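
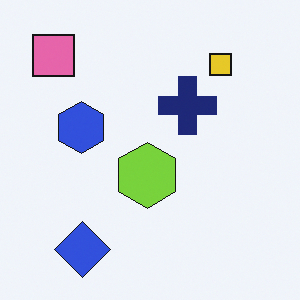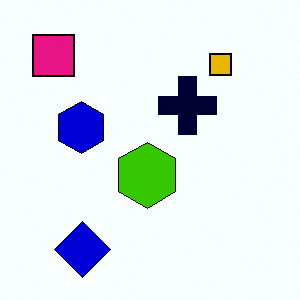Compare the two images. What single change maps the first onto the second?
The transformation is: boosted in contrast.

Tones are pushed away from mid-grey across the whole image — a global contrast change.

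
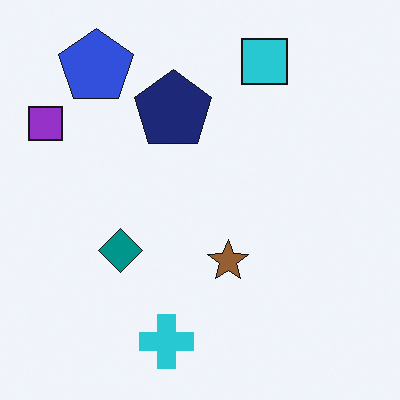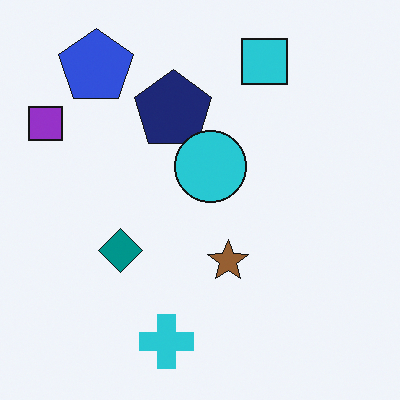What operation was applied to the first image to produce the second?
This is the original image overlaid with an additional cyan circle.

A cyan circle appears in the second image that is absent from the first.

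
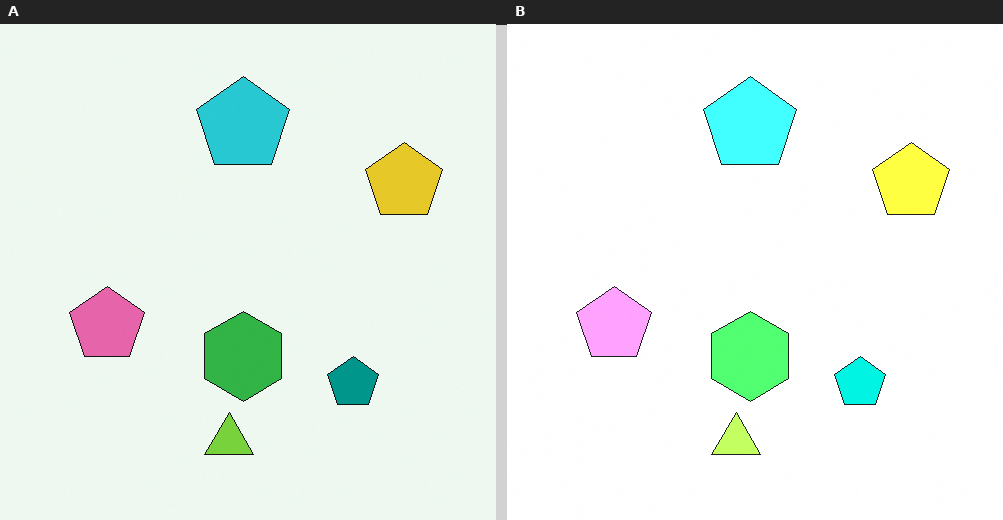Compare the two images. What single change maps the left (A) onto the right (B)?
This is the original image brightened a lot.

Every pixel — background and shapes alike — is uniformly brightened.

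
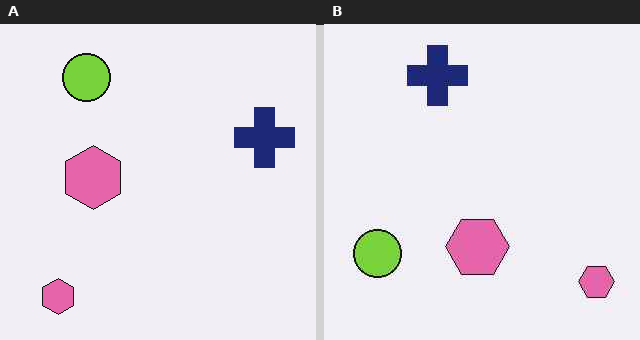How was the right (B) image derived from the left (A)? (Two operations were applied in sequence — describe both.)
Rotated 90° counter-clockwise, then JPEG-compressed with visible artifacts.

The lime circle sits in the top-left of the left (A) image and the bottom-left of the right (B) — consistent with a whole-image 90° counter-clockwise rotation. Blocky 8×8 compression artifacts appear around shape edges and the flat background shows ringing — characteristic JPEG degradation.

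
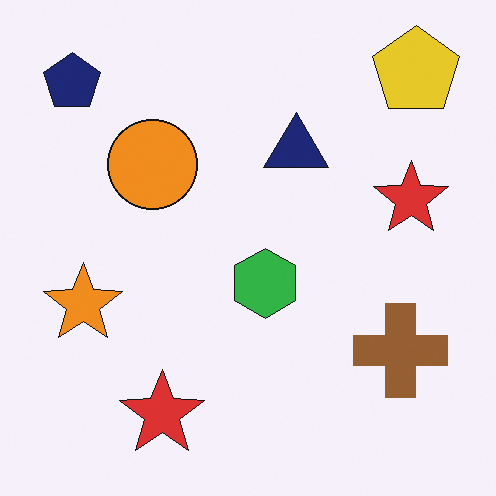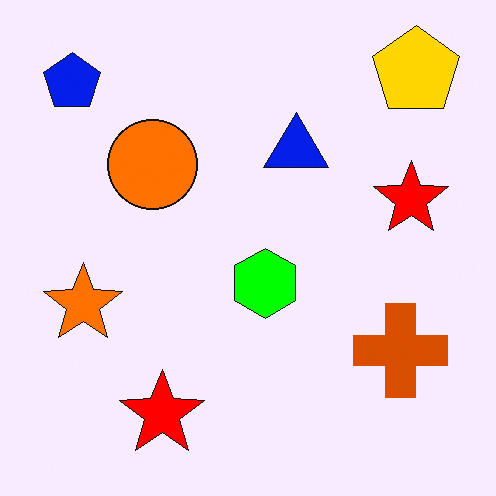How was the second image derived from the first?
The second image is the first heavily oversaturated.

All colors are more vivid — a global saturation change.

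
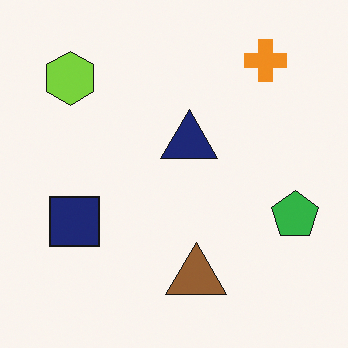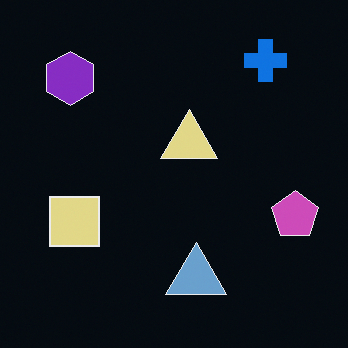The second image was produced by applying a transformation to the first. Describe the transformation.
Color-inverted (negative).

The light background has become dark and every shape's color is its complement — a photographic negative.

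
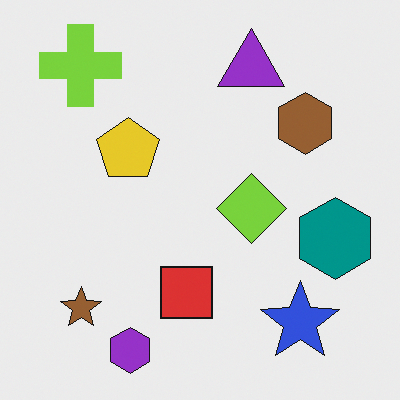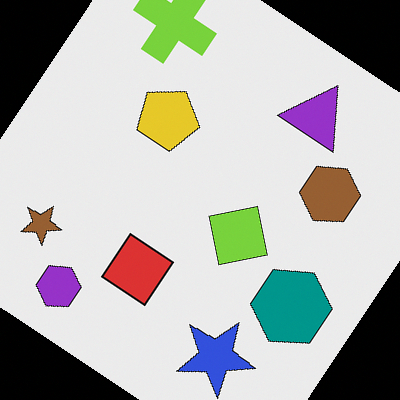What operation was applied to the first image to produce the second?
It was rotated clockwise by a large amount — several tens of degrees.

Every shape is tilted by the same angle and the image corners show triangular fill wedges — a whole-image rotation by a non-right angle.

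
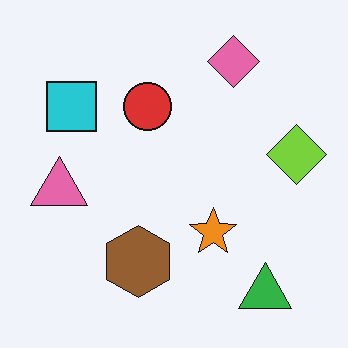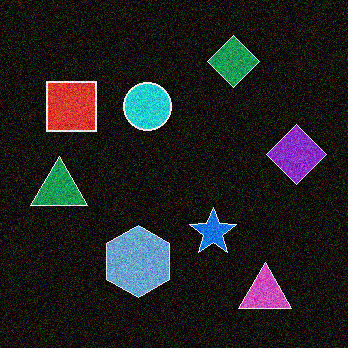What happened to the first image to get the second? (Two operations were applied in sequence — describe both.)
Color-inverted (negative), then degraded with visible gaussian noise.

The light background has become dark and every shape's color is its complement — a photographic negative. Random speckle covers the whole image, including the flat background.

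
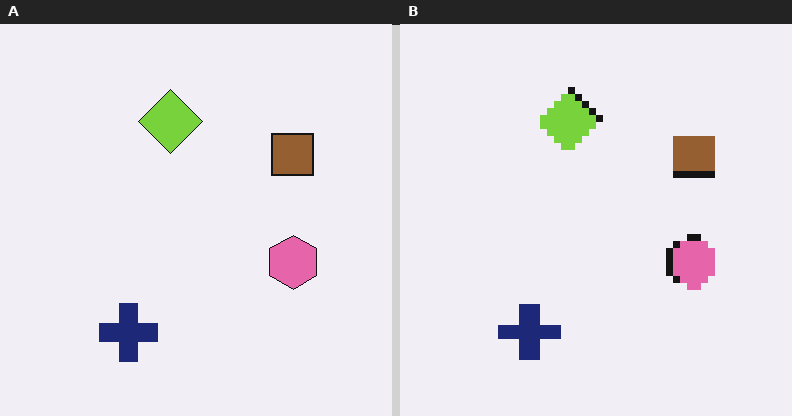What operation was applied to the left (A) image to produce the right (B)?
This is the original image moderately pixelated.

Shapes are reduced to large square blocks; fine edges and outlines are lost — a downscale-then-upscale (mosaic) effect.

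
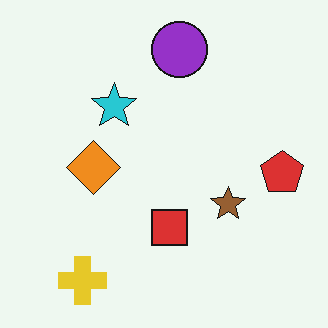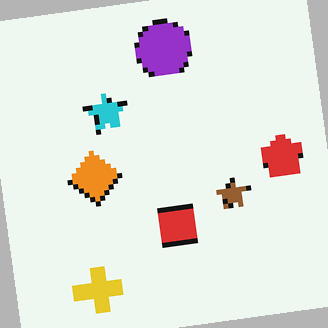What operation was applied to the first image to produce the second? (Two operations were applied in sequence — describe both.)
The transformation is: lightly pixelated (a mild mosaic effect), then rotated counter-clockwise by a slight angle.

Shapes are reduced to large square blocks; fine edges and outlines are lost — a downscale-then-upscale (mosaic) effect. Every shape is tilted by the same angle and the image corners show triangular fill wedges — a whole-image rotation by a non-right angle.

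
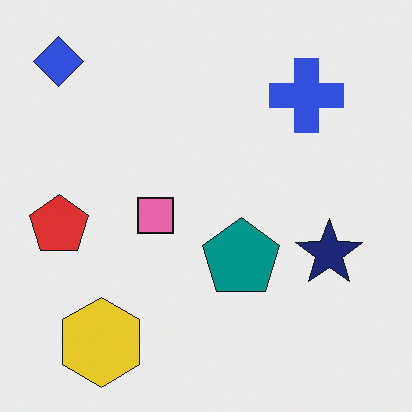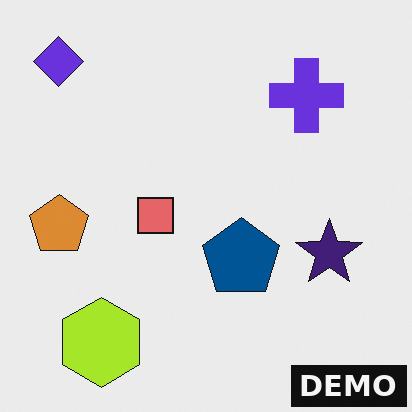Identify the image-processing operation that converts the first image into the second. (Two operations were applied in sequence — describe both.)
The second image is the first hue-shifted by a small amount, then watermarked with the text "DEMO" in the lower-right corner.

Every shape's color has rotated by the same amount around the hue wheel — a uniform hue shift. A dark label reading "DEMO" appears in the lower-right corner.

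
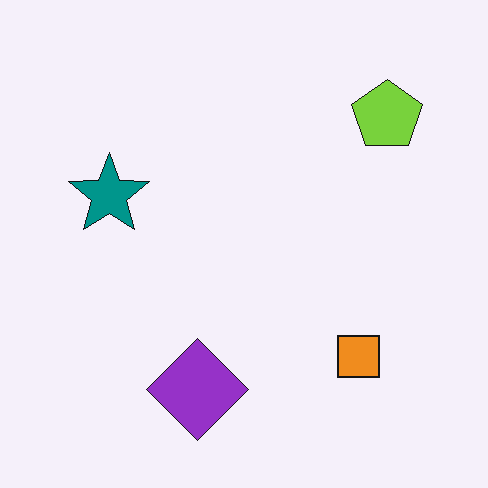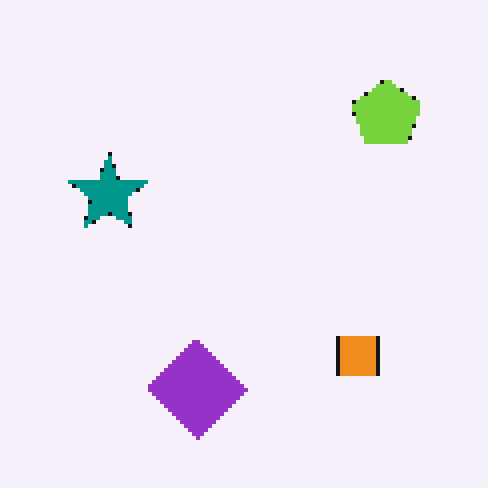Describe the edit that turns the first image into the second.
It was mildly pixelated.

Shapes are reduced to large square blocks; fine edges and outlines are lost — a downscale-then-upscale (mosaic) effect.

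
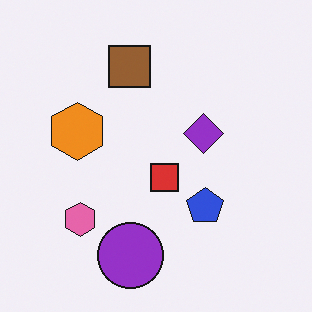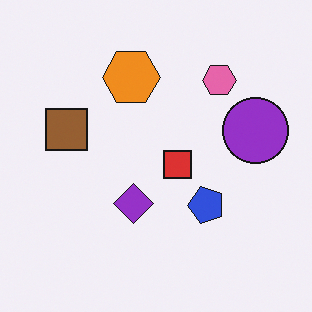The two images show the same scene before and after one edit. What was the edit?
The transformation is: transposed (reflected across the top-left ↔ bottom-right diagonal).

Shapes have swapped their row and column positions — what was in the top-right is now in the bottom-left — a diagonal reflection.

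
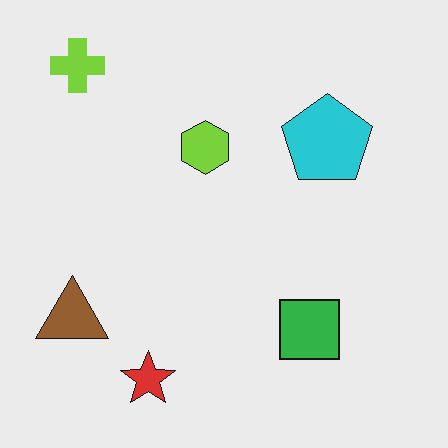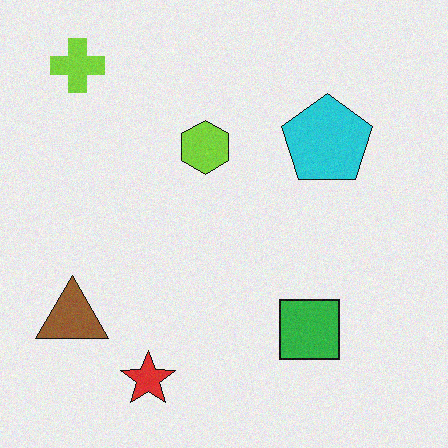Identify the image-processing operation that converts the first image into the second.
The second image is the first degraded with subtle gaussian noise.

Random speckle covers the whole image, including the flat background.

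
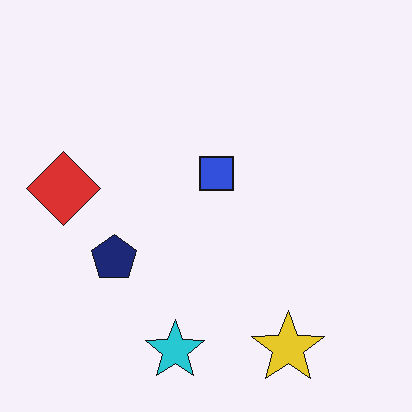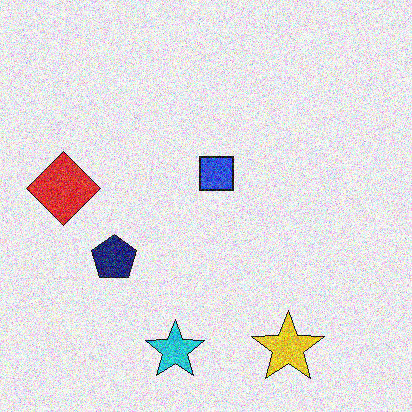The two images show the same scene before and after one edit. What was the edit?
The image was degraded with heavy additive noise.

Random speckle covers the whole image, including the flat background.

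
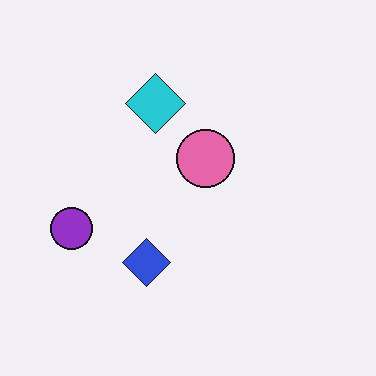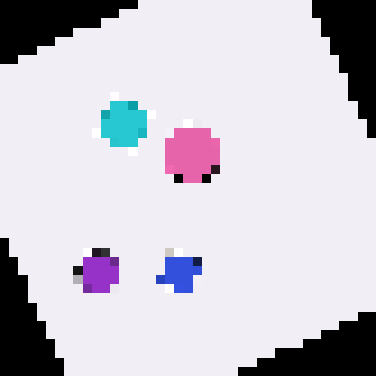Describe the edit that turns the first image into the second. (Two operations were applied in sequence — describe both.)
Rotated counter-clockwise by a clearly visible amount, then heavily pixelated into large blocks.

Every shape is tilted by the same angle and the image corners show triangular fill wedges — a whole-image rotation by a non-right angle. Shapes are reduced to large square blocks; fine edges and outlines are lost — a downscale-then-upscale (mosaic) effect.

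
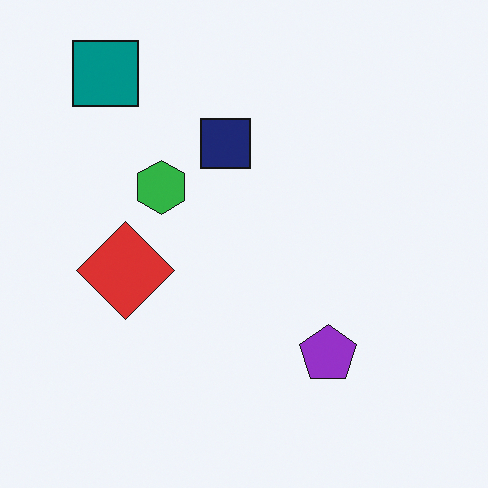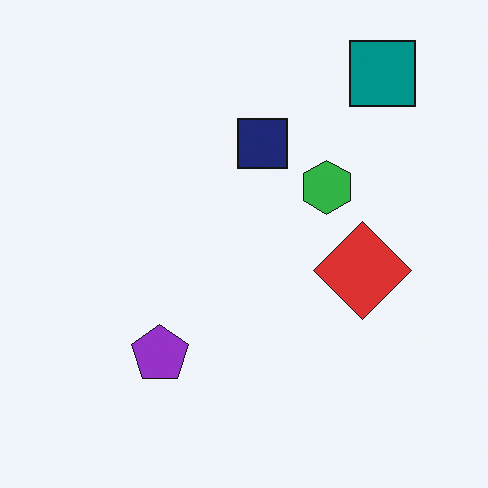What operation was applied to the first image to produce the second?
This is the original image flipped horizontally (left ↔ right).

The teal square is in the top-left of the first image and the top-right of the second — shapes on opposite sides of the vertical midline have swapped in a mirror flip.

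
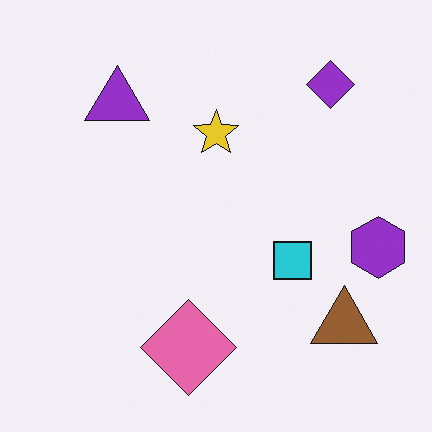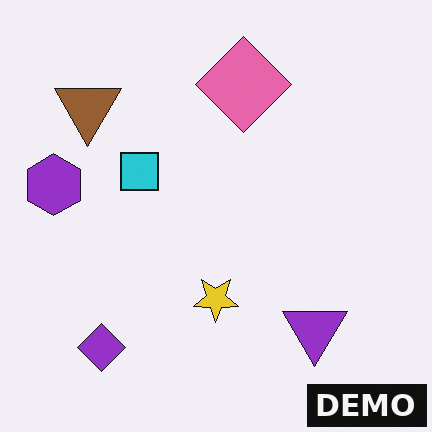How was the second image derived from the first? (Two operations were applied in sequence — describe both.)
Rotated 180°, then watermarked with the text "DEMO" in the lower-right corner.

The purple diamond sits in the top-right of the first image and the bottom-left of the second — consistent with a whole-image 180° rotation. A dark label reading "DEMO" appears in the lower-right corner.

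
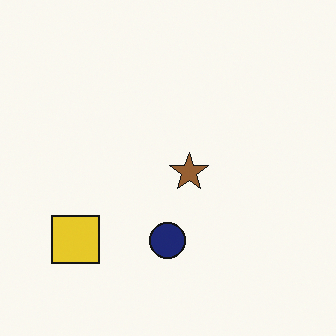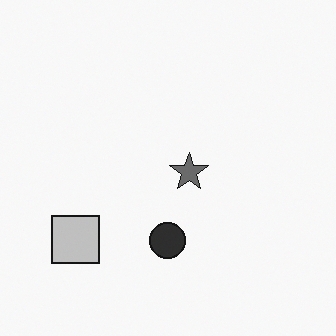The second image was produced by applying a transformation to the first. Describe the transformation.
The second image is the first converted to grayscale.

All color is removed — every shape is now a shade of grey.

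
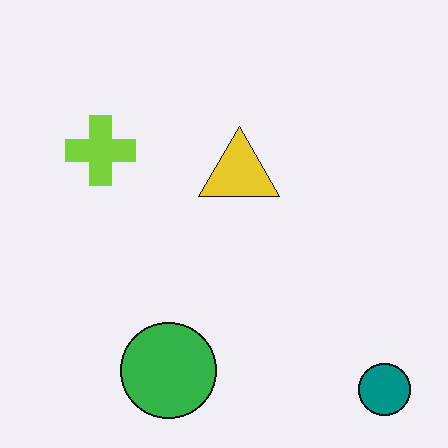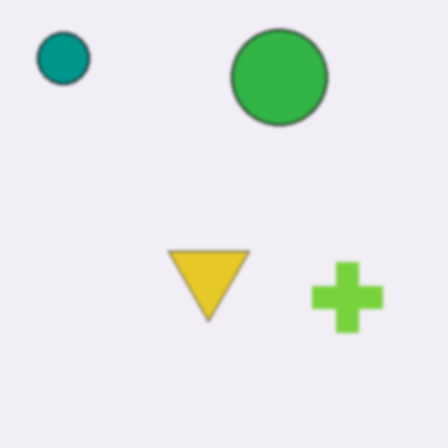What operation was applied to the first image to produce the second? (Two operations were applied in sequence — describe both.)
It was given a subtle gaussian blur, then rotated 180°.

Shape edges and outlines are uniformly softened across the whole image. The teal circle sits in the bottom-right of the first image and the top-left of the second — consistent with a whole-image 180° rotation.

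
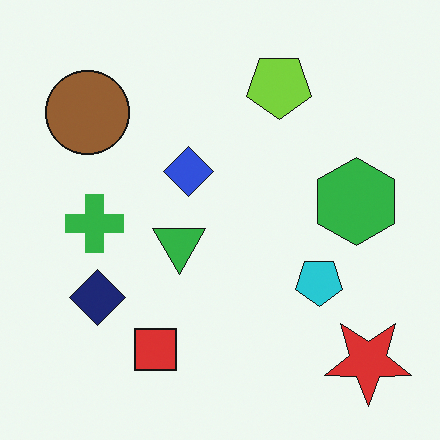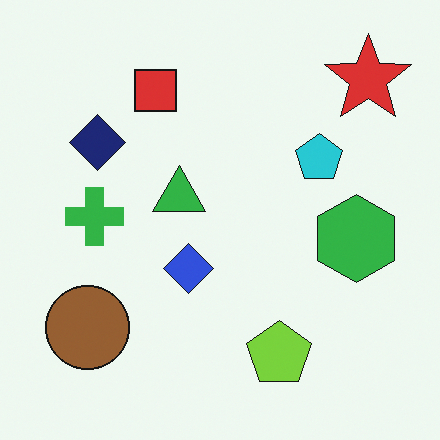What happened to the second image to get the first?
Flipped vertically (top ↔ bottom).

The red star is in the top-right of the second image and the bottom-right of the first — shapes on opposite sides of the horizontal midline have swapped in a mirror flip.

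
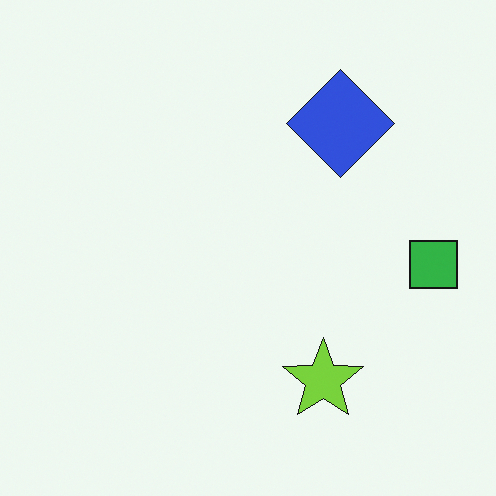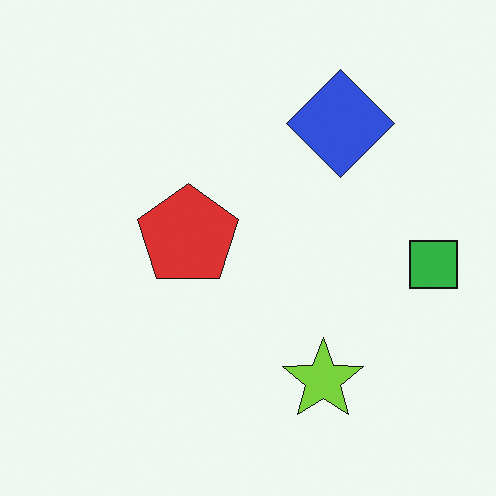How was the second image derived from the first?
The second image is the first overlaid with an additional red pentagon.

A red pentagon appears in the second image that is absent from the first.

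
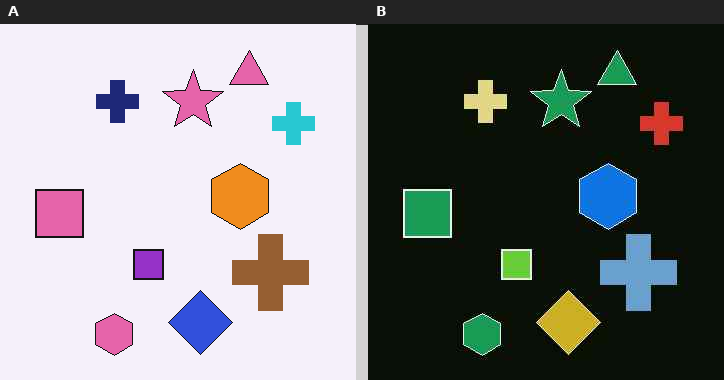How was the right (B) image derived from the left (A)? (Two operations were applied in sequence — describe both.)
This is the original image color-inverted (negative), then JPEG-compressed with visible artifacts.

The light background has become dark and every shape's color is its complement — a photographic negative. Blocky 8×8 compression artifacts appear around shape edges and the flat background shows ringing — characteristic JPEG degradation.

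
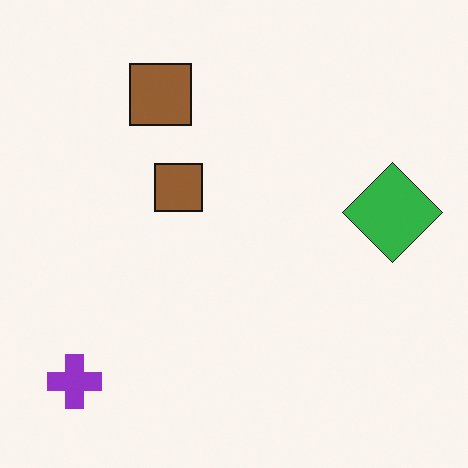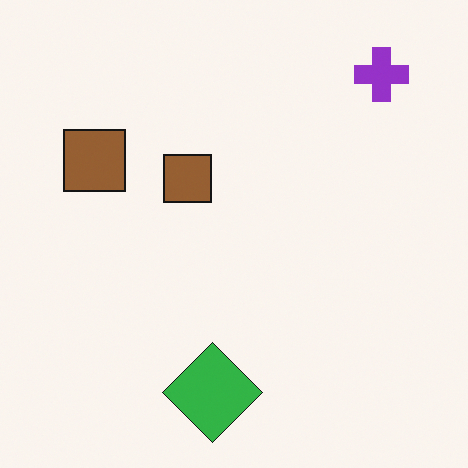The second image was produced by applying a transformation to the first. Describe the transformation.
The image was transposed (reflected across the top-left ↔ bottom-right diagonal).

Shapes have swapped their row and column positions — what was in the top-right is now in the bottom-left — a diagonal reflection.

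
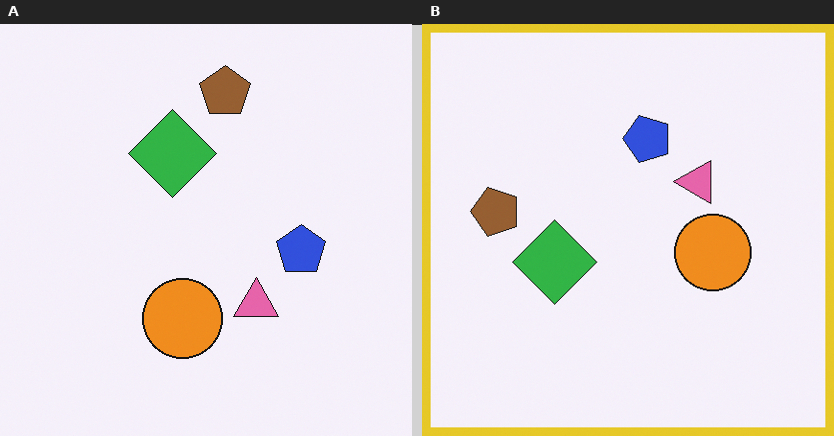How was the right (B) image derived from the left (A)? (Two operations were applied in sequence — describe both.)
It was rotated 90° counter-clockwise, then framed with a yellow border.

The brown pentagon sits in the top of the left (A) image and the left of the right (B) — consistent with a whole-image 90° counter-clockwise rotation. A solid yellow frame runs around the edge of the right (B) image, with the content slightly shrunk inside it.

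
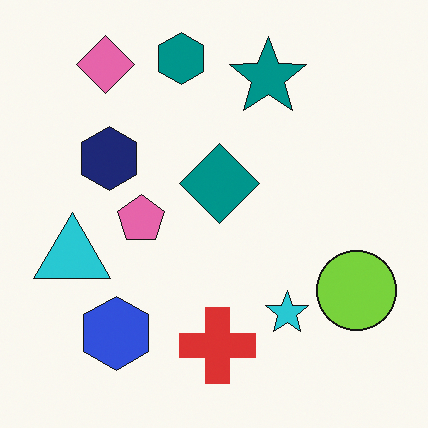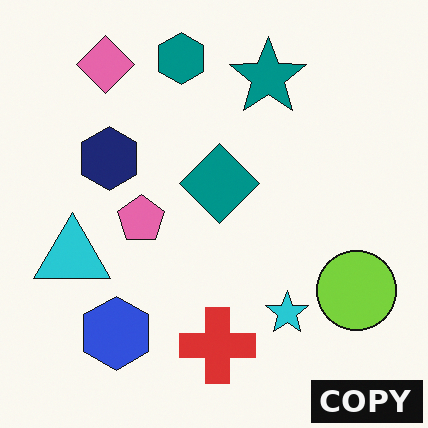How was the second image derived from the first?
The second image is the first watermarked with the text "COPY" in the lower-right corner.

A dark label reading "COPY" appears in the lower-right corner.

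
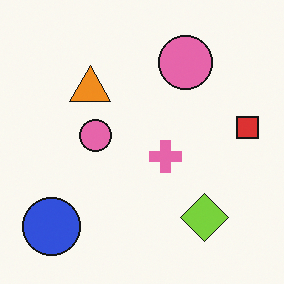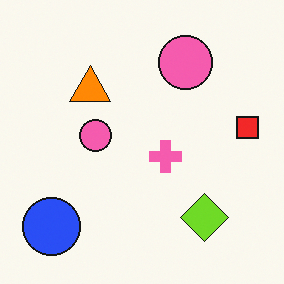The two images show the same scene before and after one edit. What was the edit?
The image was slightly oversaturated.

All colors are more vivid — a global saturation change.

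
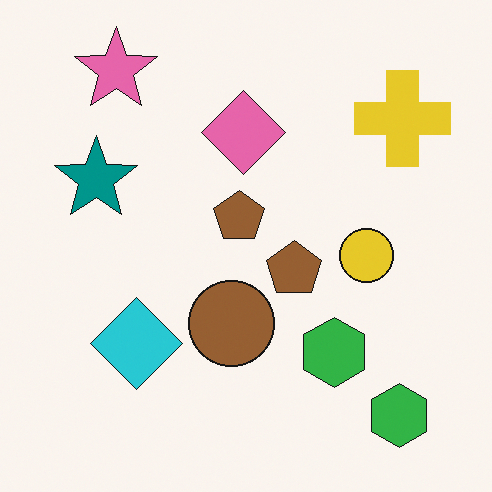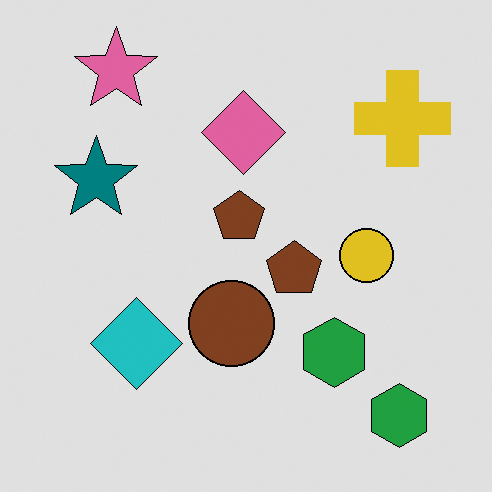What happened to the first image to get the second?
It was moderately posterized.

Each flat color has snapped to a coarser quantized level — most visibly, the near-white background has dropped to a flat grey.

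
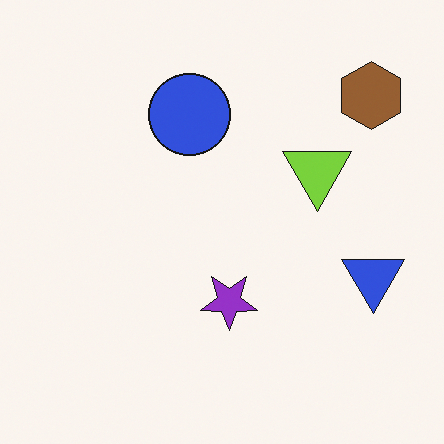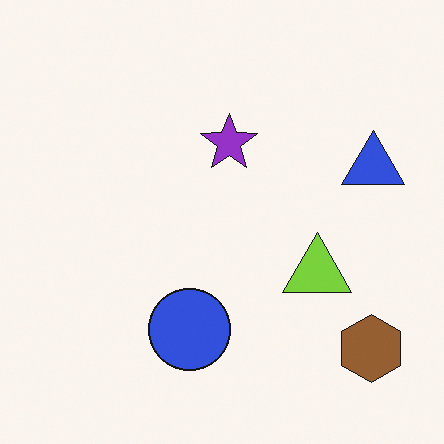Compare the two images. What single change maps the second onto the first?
It was flipped vertically (top ↔ bottom).

The brown hexagon is in the bottom-right of the second image and the top-right of the first — shapes on opposite sides of the horizontal midline have swapped in a mirror flip.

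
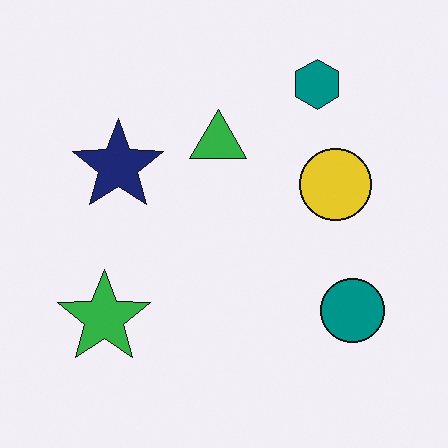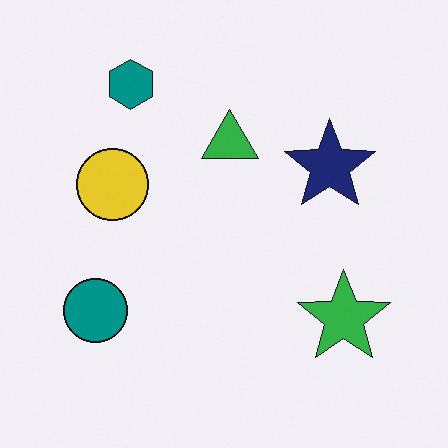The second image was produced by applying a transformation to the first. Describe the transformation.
This is the original image flipped horizontally (left ↔ right).

The teal circle is in the bottom-right of the first image and the bottom-left of the second — shapes on opposite sides of the vertical midline have swapped in a mirror flip.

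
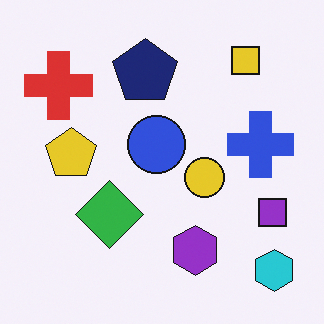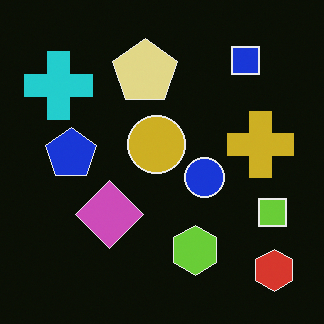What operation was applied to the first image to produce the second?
The transformation is: color-inverted (negative).

The light background has become dark and every shape's color is its complement — a photographic negative.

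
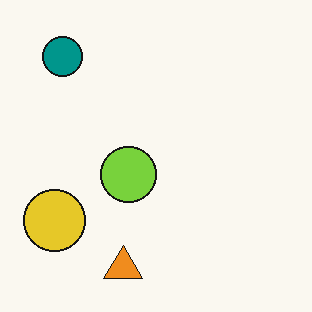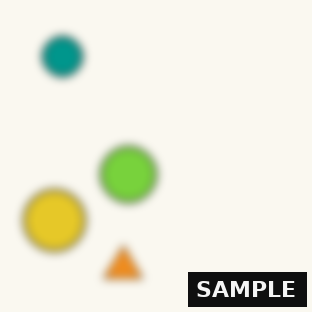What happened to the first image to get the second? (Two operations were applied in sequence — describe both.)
The image was moderately blurred, then watermarked with the text "SAMPLE" in the lower-right corner.

Shape edges and outlines are uniformly softened across the whole image. A dark label reading "SAMPLE" appears in the lower-right corner.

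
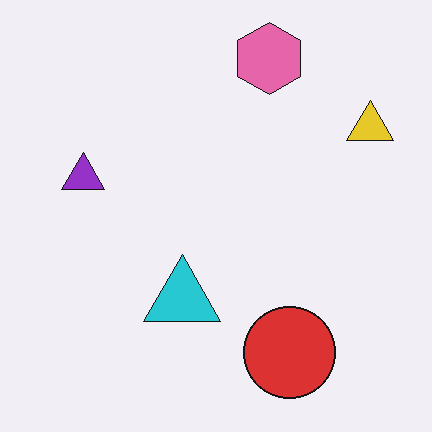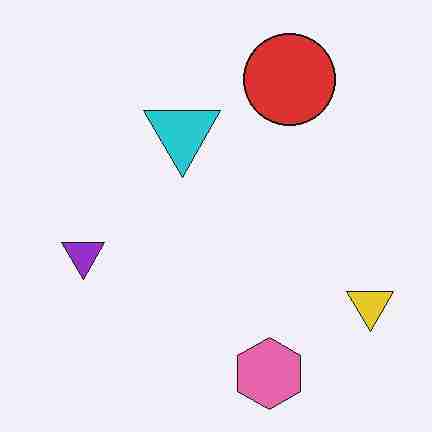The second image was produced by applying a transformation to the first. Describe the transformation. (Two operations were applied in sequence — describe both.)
The second image is the first flipped vertically (top ↔ bottom), then degraded with heavy JPEG compression.

The pink hexagon is in the top of the first image and the bottom of the second — shapes on opposite sides of the horizontal midline have swapped in a mirror flip. Blocky 8×8 compression artifacts appear around shape edges and the flat background shows ringing — characteristic JPEG degradation.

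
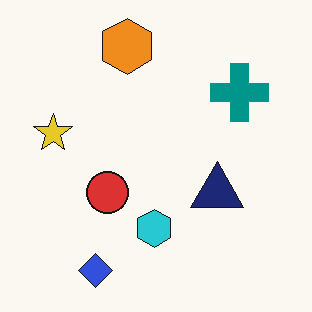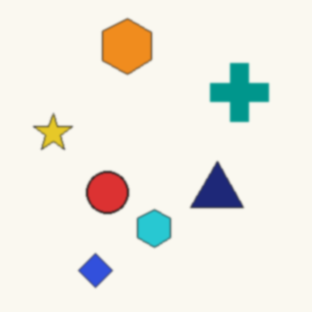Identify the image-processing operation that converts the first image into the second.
The transformation is: lightly blurred.

Shape edges and outlines are uniformly softened across the whole image.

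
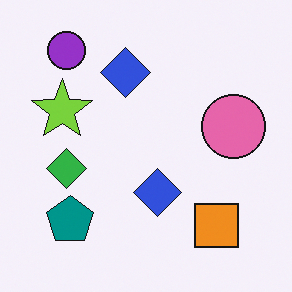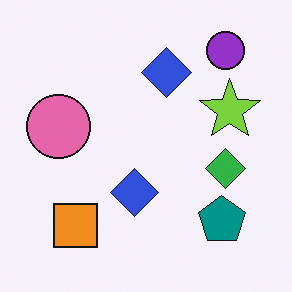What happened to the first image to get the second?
This is the original image flipped horizontally (left ↔ right).

The pink circle is in the right of the first image and the left of the second — shapes on opposite sides of the vertical midline have swapped in a mirror flip.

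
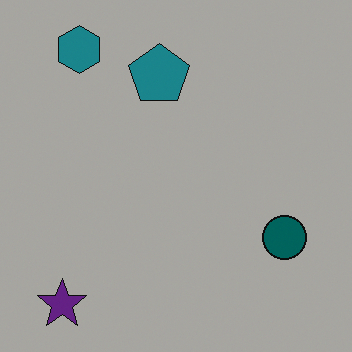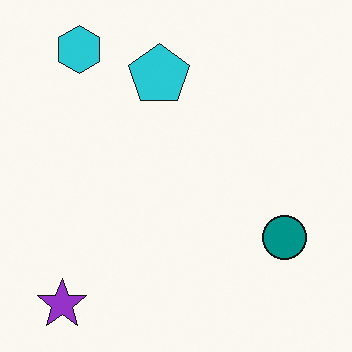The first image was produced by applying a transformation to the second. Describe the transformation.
Darkened a lot.

Every pixel — background and shapes alike — is uniformly darkened.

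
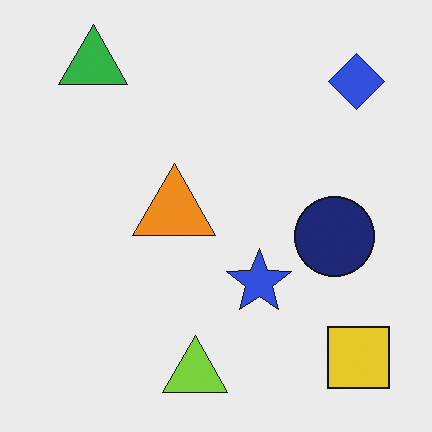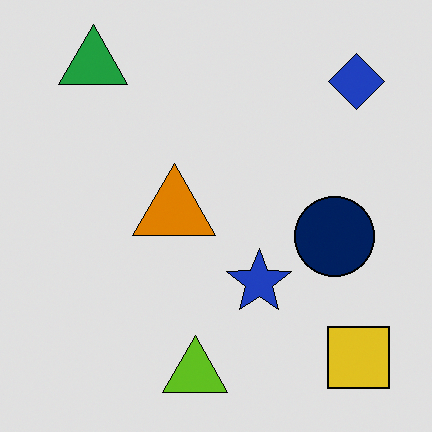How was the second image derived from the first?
The transformation is: moderately posterized.

Each flat color has snapped to a coarser quantized level — most visibly, the near-white background has dropped to a flat grey.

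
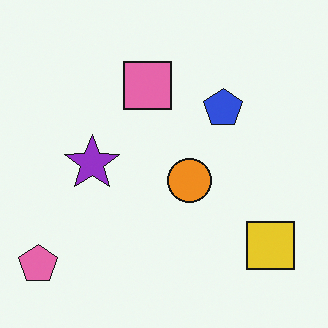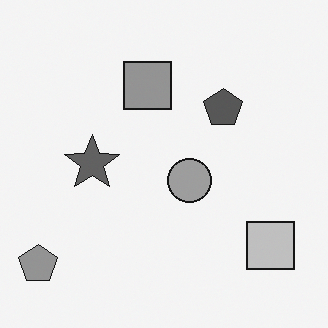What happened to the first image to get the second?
The image was converted to grayscale.

All color is removed — every shape is now a shade of grey.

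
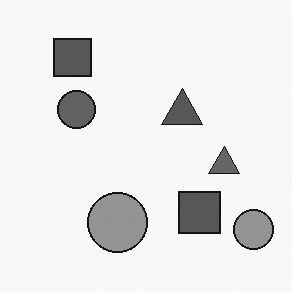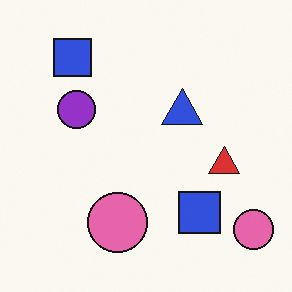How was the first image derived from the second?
Converted to grayscale.

All color is removed — every shape is now a shade of grey.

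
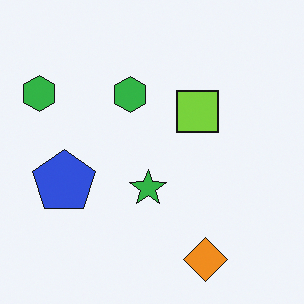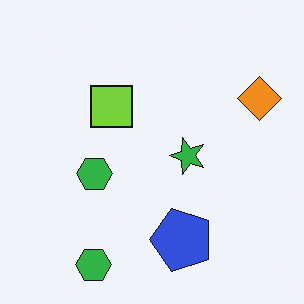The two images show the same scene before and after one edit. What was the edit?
Rotated 90° counter-clockwise.

The orange diamond sits in the bottom-right of the first image and the top-right of the second — consistent with a whole-image 90° counter-clockwise rotation.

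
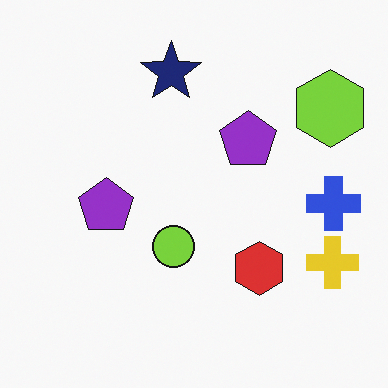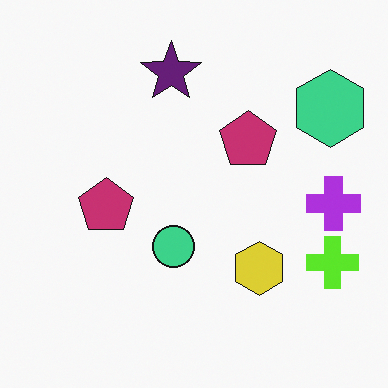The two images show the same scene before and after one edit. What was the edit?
Hue-shifted slightly.

Every shape's color has rotated by the same amount around the hue wheel — a uniform hue shift.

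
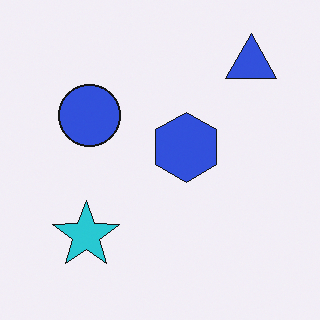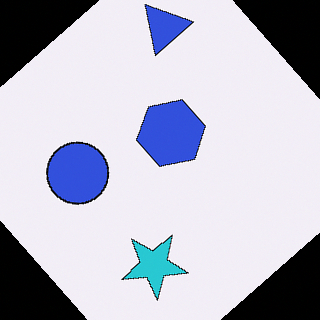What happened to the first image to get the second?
The transformation is: rotated counter-clockwise by a large amount — several tens of degrees.

Every shape is tilted by the same angle and the image corners show triangular fill wedges — a whole-image rotation by a non-right angle.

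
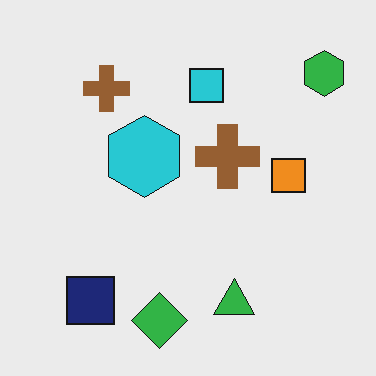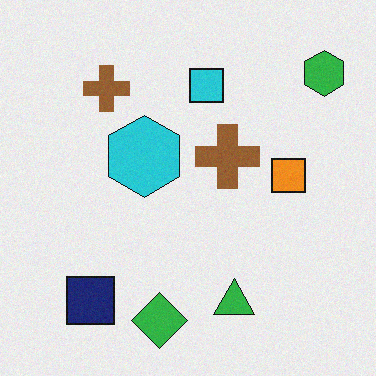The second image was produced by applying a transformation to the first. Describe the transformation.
The second image is the first degraded with a light layer of grain.

Random speckle covers the whole image, including the flat background.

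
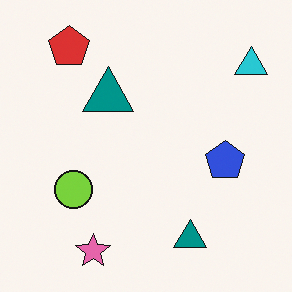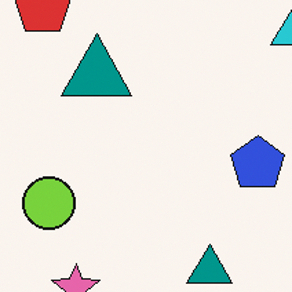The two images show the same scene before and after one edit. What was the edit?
Cropped to a modestly smaller region and rescaled.

The visible shapes are larger and the field of view is narrower; shapes near the original edges may be partly or wholly outside the frame — a crop-and-rescale.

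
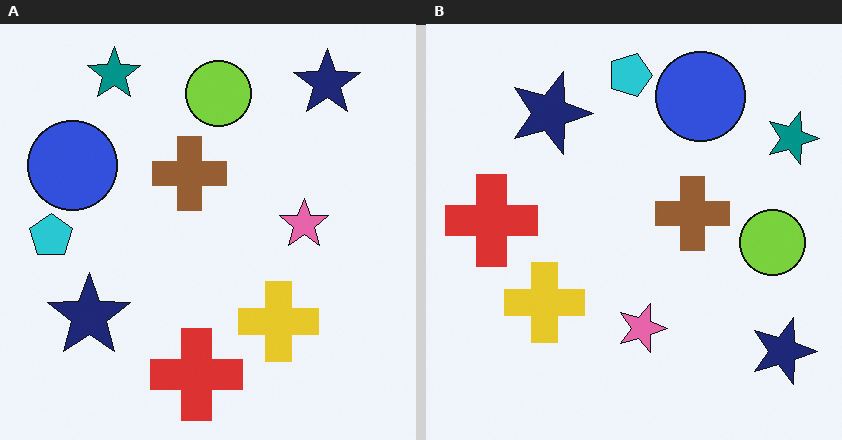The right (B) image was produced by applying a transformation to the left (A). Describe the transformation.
The transformation is: rotated 90° clockwise.

The teal star sits in the top-left of the left (A) image and the top-right of the right (B) — consistent with a whole-image 90° clockwise rotation.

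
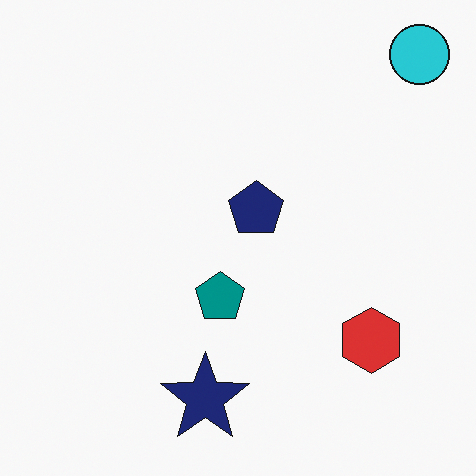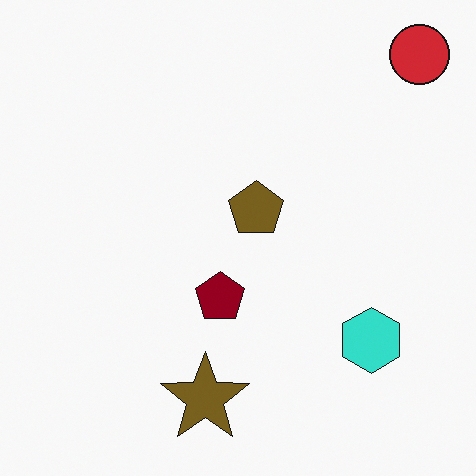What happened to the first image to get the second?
The transformation is: hue-shifted through roughly half the color wheel.

Every shape's color has rotated by the same amount around the hue wheel — a uniform hue shift.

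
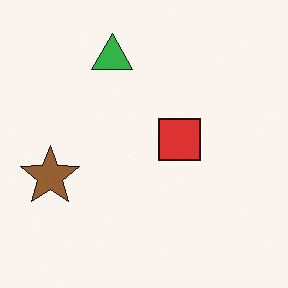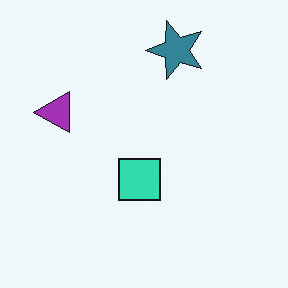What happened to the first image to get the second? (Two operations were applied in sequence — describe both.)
The transformation is: hue-shifted by a large amount, then transposed (reflected across the top-left ↔ bottom-right diagonal).

Every shape's color has rotated by the same amount around the hue wheel — a uniform hue shift. Shapes have swapped their row and column positions — what was in the top-right is now in the bottom-left — a diagonal reflection.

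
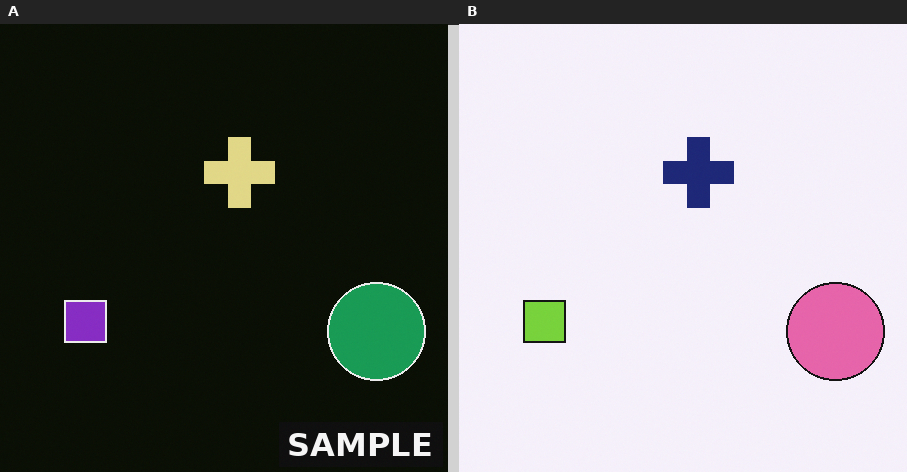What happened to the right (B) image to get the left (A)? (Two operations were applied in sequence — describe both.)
Color-inverted (negative), then watermarked with the text "SAMPLE" in the lower-right corner.

The light background has become dark and every shape's color is its complement — a photographic negative. A dark label reading "SAMPLE" appears in the lower-right corner.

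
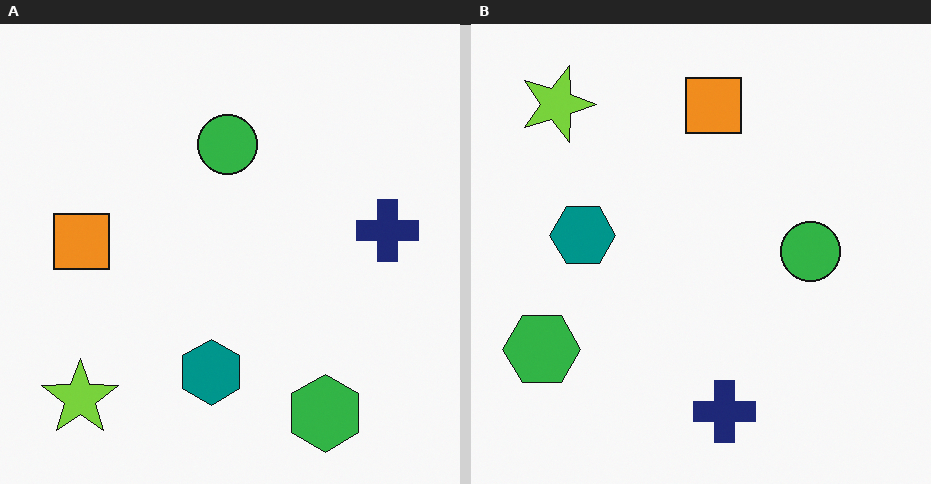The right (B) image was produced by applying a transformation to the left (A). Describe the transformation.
This is the original image rotated 90° clockwise.

The lime star sits in the bottom-left of the left (A) image and the top-left of the right (B) — consistent with a whole-image 90° clockwise rotation.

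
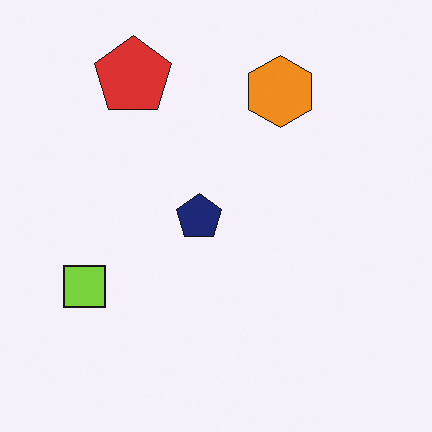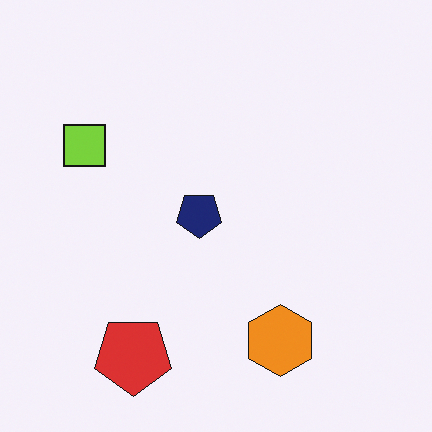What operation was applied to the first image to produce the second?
This is the original image flipped vertically (top ↔ bottom).

The red pentagon is in the top-left of the first image and the bottom-left of the second — shapes on opposite sides of the horizontal midline have swapped in a mirror flip.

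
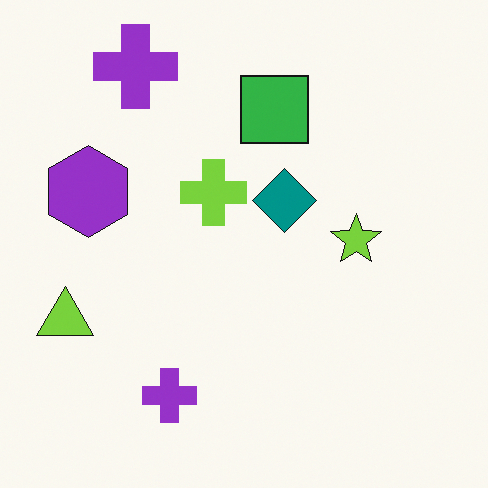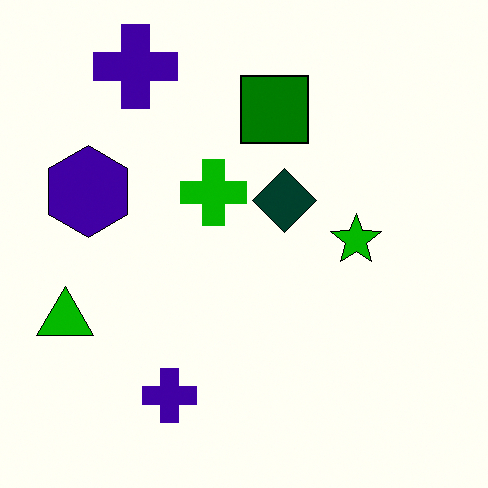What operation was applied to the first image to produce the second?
The transformation is: boosted in contrast.

Tones are pushed away from mid-grey across the whole image — a global contrast change.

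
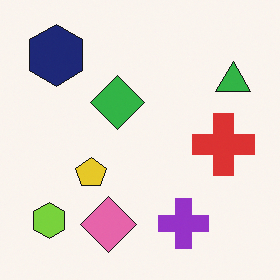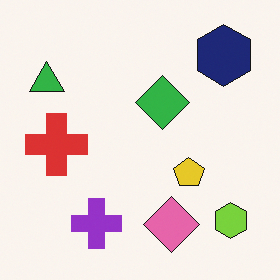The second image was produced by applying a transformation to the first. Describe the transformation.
The image was flipped horizontally (left ↔ right).

The green triangle is in the top-right of the first image and the top-left of the second — shapes on opposite sides of the vertical midline have swapped in a mirror flip.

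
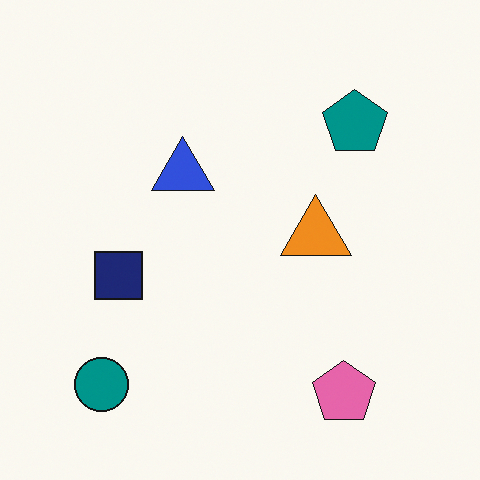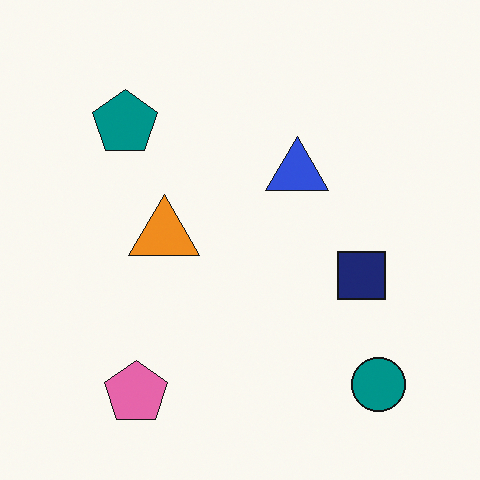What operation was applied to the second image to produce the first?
It was flipped horizontally (left ↔ right).

The teal circle is in the bottom-right of the second image and the bottom-left of the first — shapes on opposite sides of the vertical midline have swapped in a mirror flip.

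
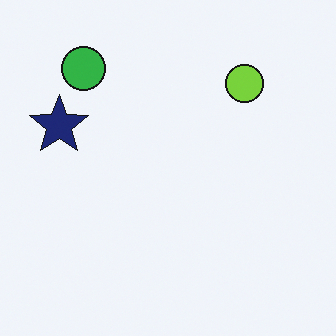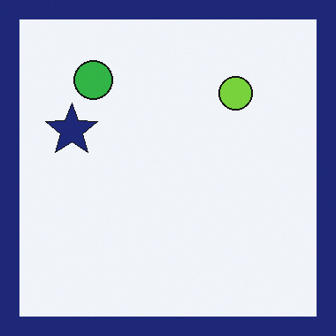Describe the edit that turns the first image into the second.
Framed with a navy border.

A solid navy frame runs around the edge of the second image, with the content slightly shrunk inside it.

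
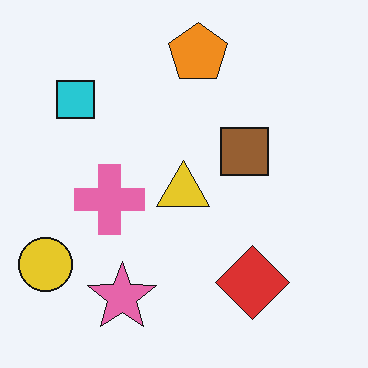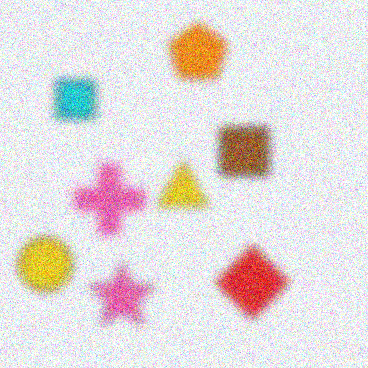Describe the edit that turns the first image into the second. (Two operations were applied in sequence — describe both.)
The second image is the first strongly gaussian-blurred, then degraded with a thick layer of grain.

Shape edges and outlines are uniformly softened across the whole image. Random speckle covers the whole image, including the flat background.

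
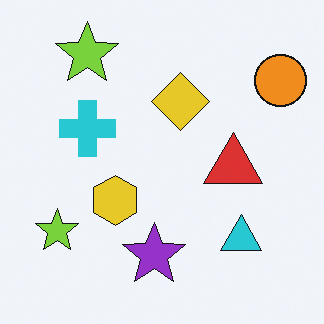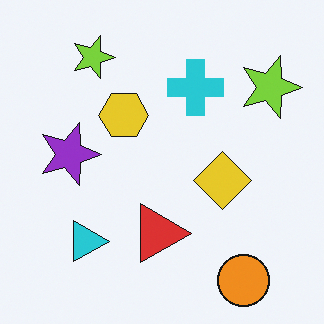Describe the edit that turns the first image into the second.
The image was rotated 90° clockwise.

The orange circle sits in the top-right of the first image and the bottom-right of the second — consistent with a whole-image 90° clockwise rotation.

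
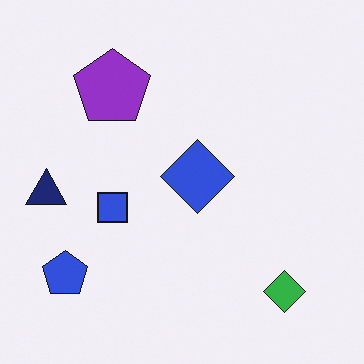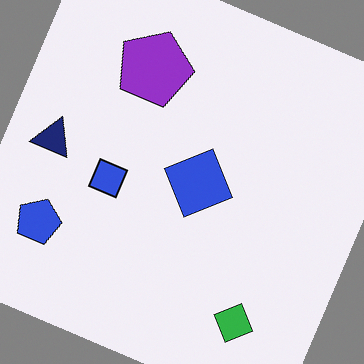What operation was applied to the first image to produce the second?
The transformation is: rotated clockwise by a moderate amount.

Every shape is tilted by the same angle and the image corners show triangular fill wedges — a whole-image rotation by a non-right angle.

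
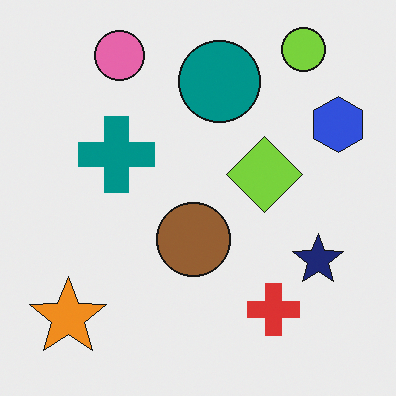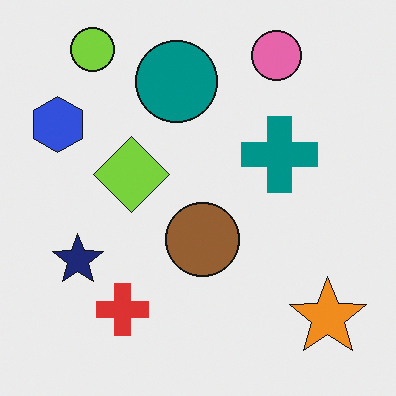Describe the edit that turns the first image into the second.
The second image is the first flipped horizontally (left ↔ right).

The blue hexagon is in the top-right of the first image and the top-left of the second — shapes on opposite sides of the vertical midline have swapped in a mirror flip.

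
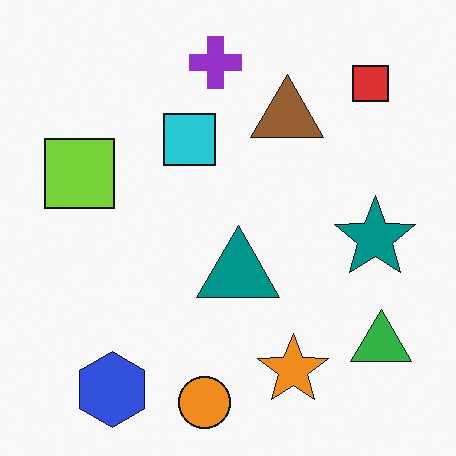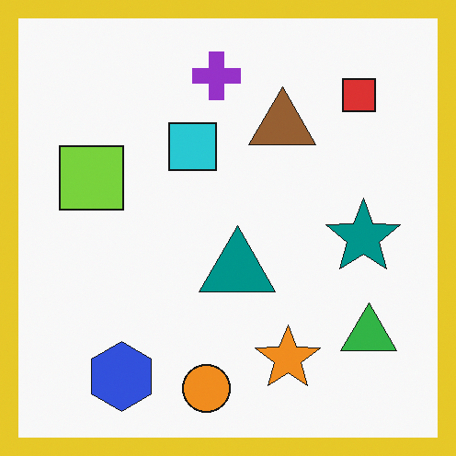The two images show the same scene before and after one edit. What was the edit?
The image was framed with a yellow border.

A solid yellow frame runs around the edge of the second image, with the content slightly shrunk inside it.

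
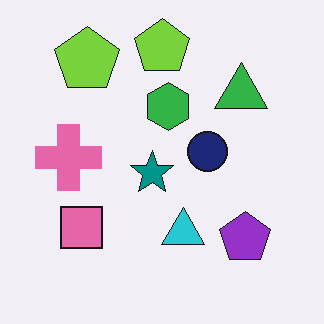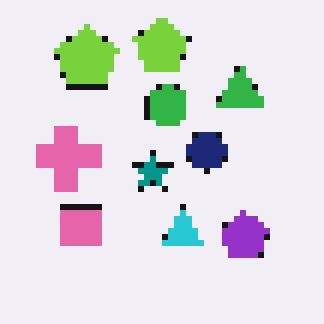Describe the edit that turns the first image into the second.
The second image is the first moderately pixelated.

Shapes are reduced to large square blocks; fine edges and outlines are lost — a downscale-then-upscale (mosaic) effect.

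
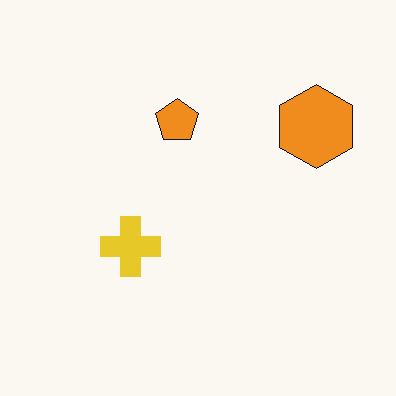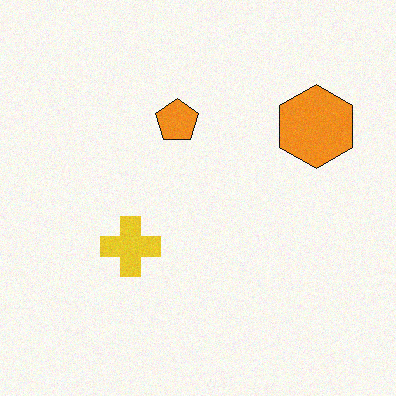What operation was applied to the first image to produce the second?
Degraded with subtle gaussian noise.

Random speckle covers the whole image, including the flat background.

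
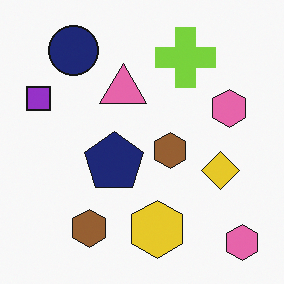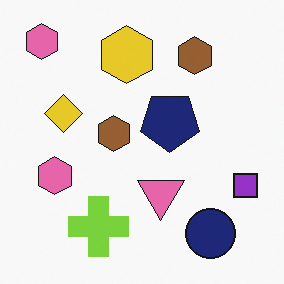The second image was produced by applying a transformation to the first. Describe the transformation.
The image was rotated 180°.

The navy circle sits in the top-left of the first image and the bottom-right of the second — consistent with a whole-image 180° rotation.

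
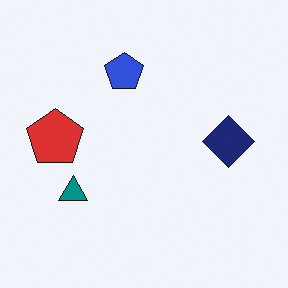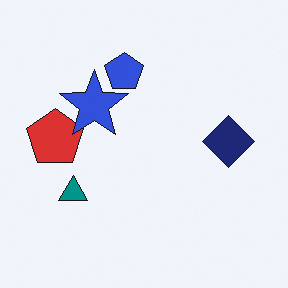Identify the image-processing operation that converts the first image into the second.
The image was overlaid with an additional blue star.

A blue star appears in the second image that is absent from the first.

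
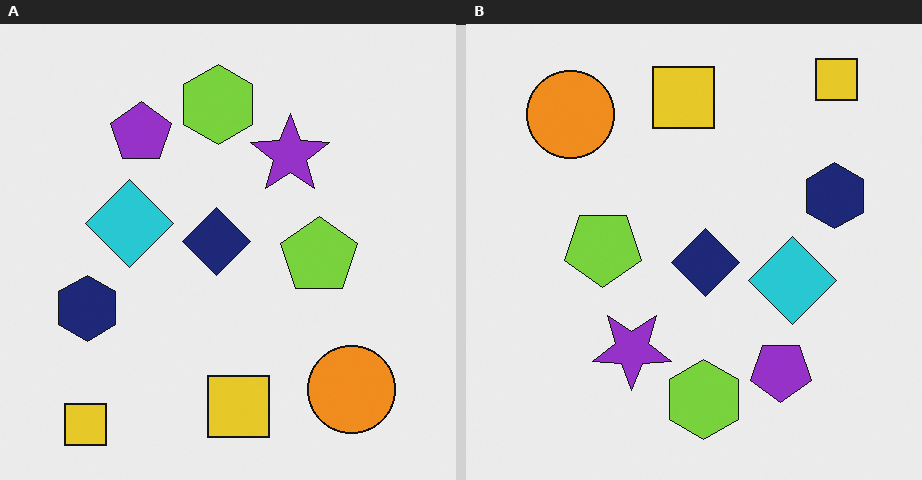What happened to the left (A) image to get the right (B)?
This is the original image rotated 180°.

The orange circle sits in the bottom-right of the left (A) image and the top-left of the right (B) — consistent with a whole-image 180° rotation.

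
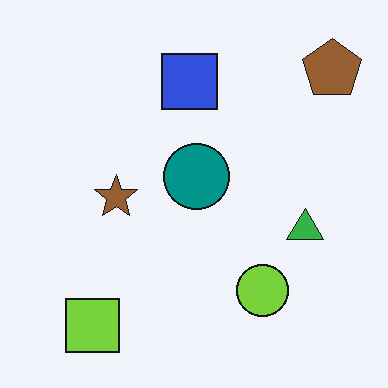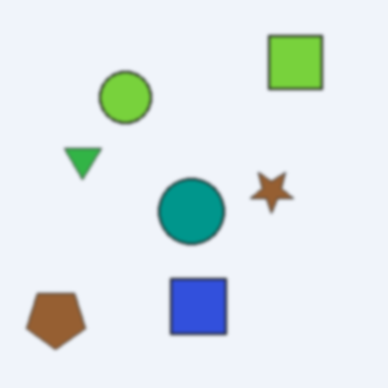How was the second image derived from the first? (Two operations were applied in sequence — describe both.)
The image was rotated 180°, then lightly blurred.

The brown pentagon sits in the top-right of the first image and the bottom-left of the second — consistent with a whole-image 180° rotation. Shape edges and outlines are uniformly softened across the whole image.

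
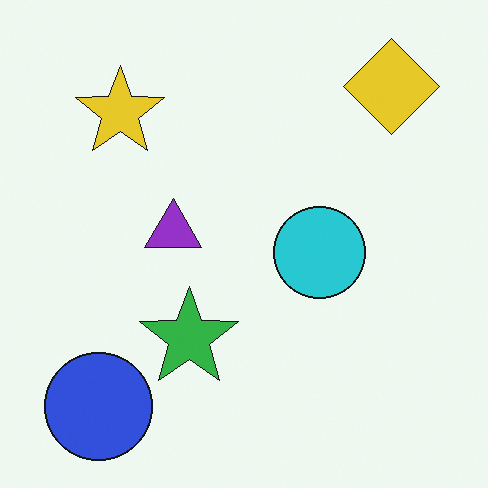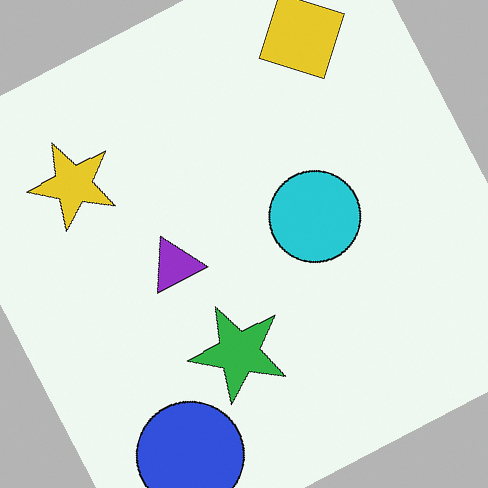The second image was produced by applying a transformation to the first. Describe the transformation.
Rotated counter-clockwise by a moderate amount.

Every shape is tilted by the same angle and the image corners show triangular fill wedges — a whole-image rotation by a non-right angle.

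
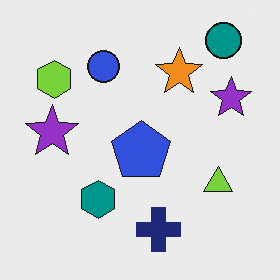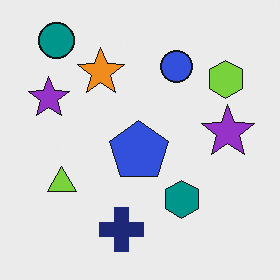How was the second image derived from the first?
The transformation is: flipped horizontally (left ↔ right).

The lime hexagon is in the top-left of the first image and the top-right of the second — shapes on opposite sides of the vertical midline have swapped in a mirror flip.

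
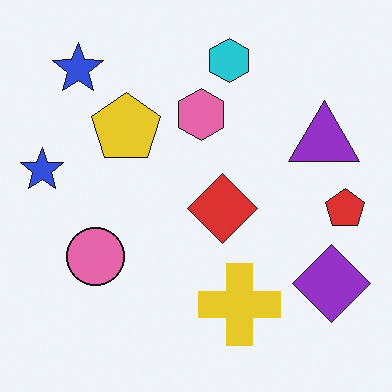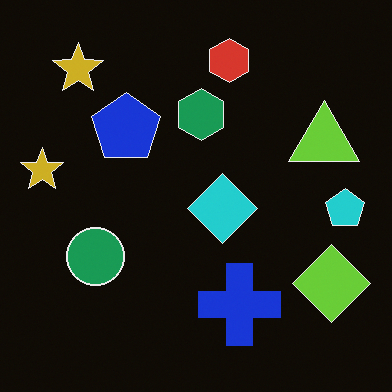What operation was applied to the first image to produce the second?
The second image is the first color-inverted (negative).

The light background has become dark and every shape's color is its complement — a photographic negative.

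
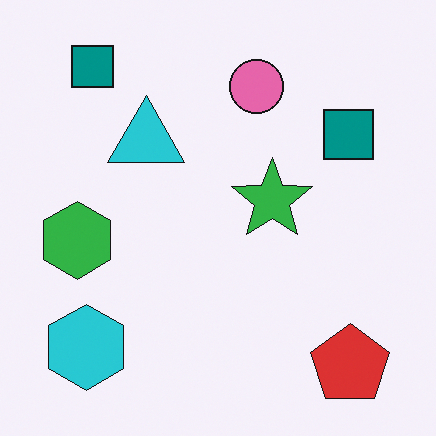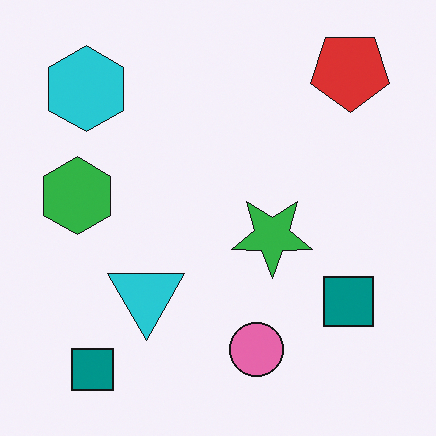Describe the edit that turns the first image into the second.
Flipped vertically (top ↔ bottom).

The red pentagon is in the bottom-right of the first image and the top-right of the second — shapes on opposite sides of the horizontal midline have swapped in a mirror flip.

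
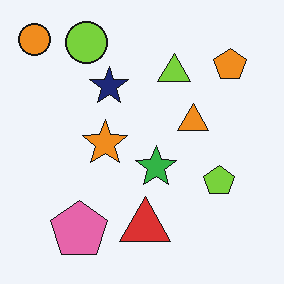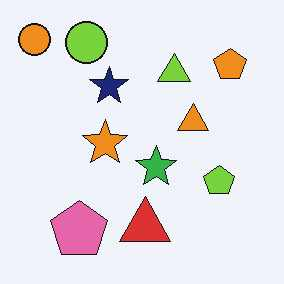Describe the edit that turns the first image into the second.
The image was JPEG-compressed with visible artifacts.

Blocky 8×8 compression artifacts appear around shape edges and the flat background shows ringing — characteristic JPEG degradation.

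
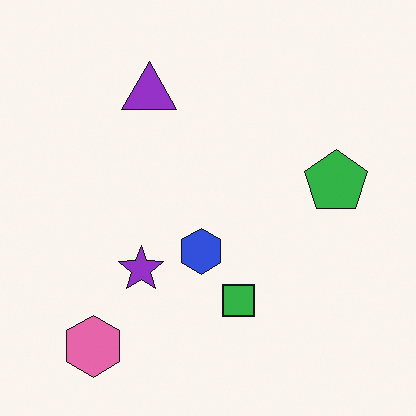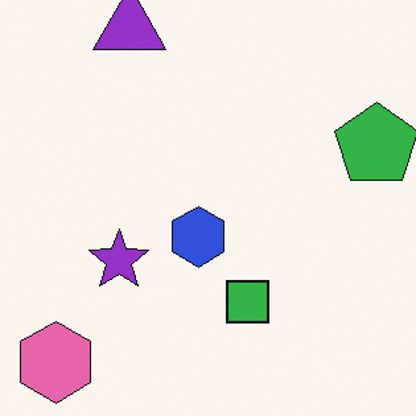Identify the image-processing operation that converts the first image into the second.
Cropped to a modestly smaller region and rescaled.

The visible shapes are larger and the field of view is narrower; shapes near the original edges may be partly or wholly outside the frame — a crop-and-rescale.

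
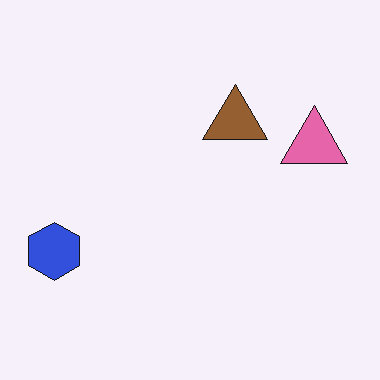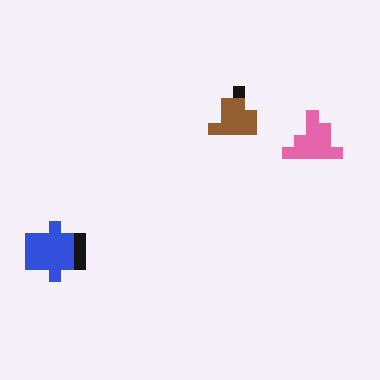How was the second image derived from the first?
Heavily pixelated into large blocks.

Shapes are reduced to large square blocks; fine edges and outlines are lost — a downscale-then-upscale (mosaic) effect.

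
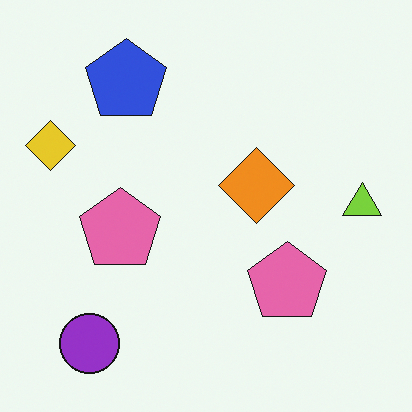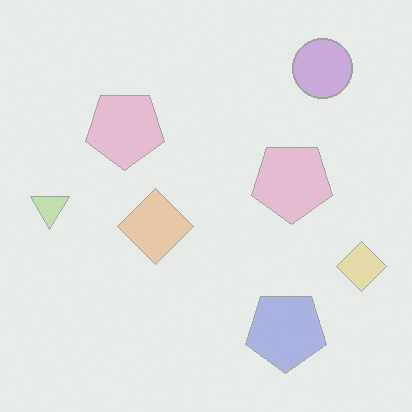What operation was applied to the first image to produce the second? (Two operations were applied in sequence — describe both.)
It was washed out (contrast reduced), then rotated 180°.

Tones are pushed toward mid-grey across the whole image — a global contrast change. The purple circle sits in the bottom-left of the first image and the top-right of the second — consistent with a whole-image 180° rotation.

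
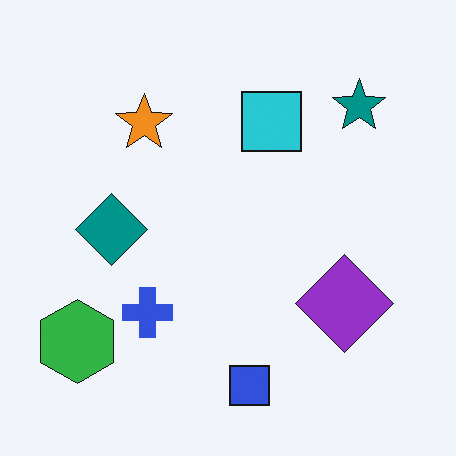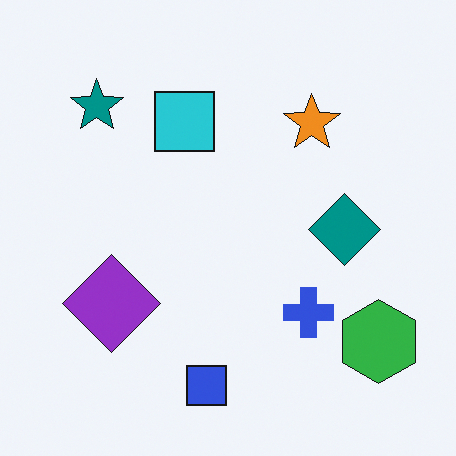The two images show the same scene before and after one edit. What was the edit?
The image was flipped horizontally (left ↔ right).

The green hexagon is in the bottom-left of the first image and the bottom-right of the second — shapes on opposite sides of the vertical midline have swapped in a mirror flip.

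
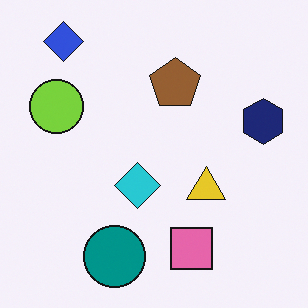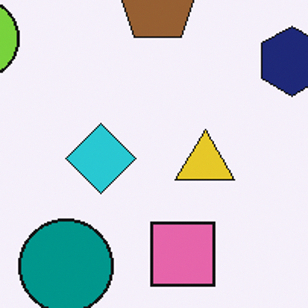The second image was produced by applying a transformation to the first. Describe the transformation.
The transformation is: cropped to a modestly smaller region and rescaled.

The visible shapes are larger and the field of view is narrower; shapes near the original edges may be partly or wholly outside the frame — a crop-and-rescale.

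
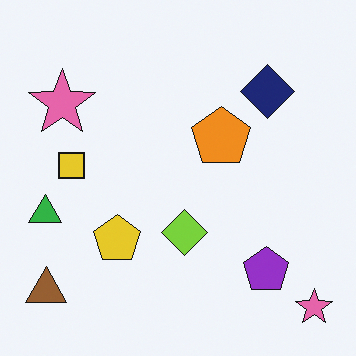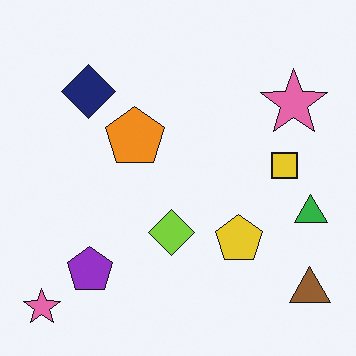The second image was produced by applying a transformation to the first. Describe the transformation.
It was flipped horizontally (left ↔ right).

The green triangle is in the left of the first image and the right of the second — shapes on opposite sides of the vertical midline have swapped in a mirror flip.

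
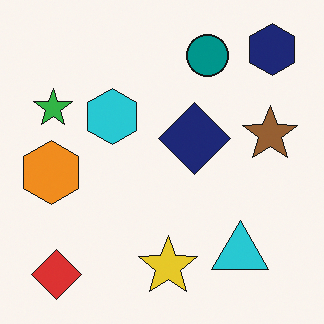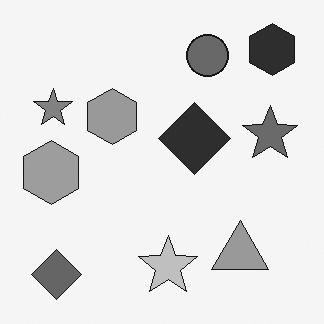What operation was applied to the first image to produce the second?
It was converted to grayscale.

All color is removed — every shape is now a shade of grey.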